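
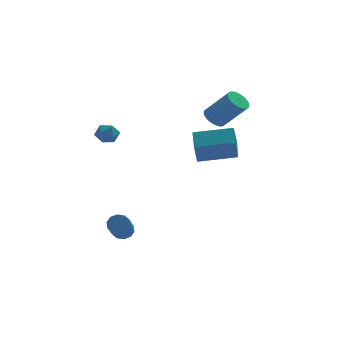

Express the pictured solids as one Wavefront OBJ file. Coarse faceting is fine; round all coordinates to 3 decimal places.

v 0.161 -1.383 1.808
v 0.107 -0.519 2.436
v 0.389 -0.204 0.208
v 0.335 0.659 0.837
v 2.245 -1.439 2.063
v 2.191 -0.576 2.692
v 2.473 -0.261 0.464
v 2.419 0.603 1.092
v -3.476 -0.613 -4.341
v -2.895 -0.786 -4.414
v -3.224 -2.44 -3.112
v -3.804 -2.267 -3.039
v -2.911 -0.551 -4.119
v -3.239 -2.205 -2.818
v -3.142 -0.34 -3.909
v -3.47 -1.994 -2.608
v -3.501 -0.233 -3.864
v -3.829 -1.887 -2.563
v -3.85 -0.271 -4.001
v -4.178 -1.926 -2.7
v -4.056 -0.44 -4.268
v -4.385 -2.094 -2.966
v -4.041 -0.675 -4.562
v -4.369 -2.329 -3.261
v -3.81 -0.886 -4.772
v -4.138 -2.54 -3.471
v -3.451 -0.993 -4.817
v -3.779 -2.647 -3.516
v -3.102 -0.954 -4.68
v -3.43 -2.609 -3.379
v 1.699 3.222 1.849
v 2.107 2.849 1.372
v 3.288 2.244 2.854
v 2.881 2.618 3.331
v 2.238 3.102 1.371
v 3.419 2.497 2.853
v 2.287 3.373 1.442
v 3.468 2.768 2.925
v 2.246 3.622 1.576
v 3.428 3.017 3.058
v 2.123 3.809 1.751
v 3.304 3.204 3.234
v 1.934 3.907 1.941
v 3.116 3.302 3.423
v 1.711 3.901 2.117
v 2.892 3.296 3.599
v 1.485 3.792 2.252
v 2.666 3.187 3.735
v 1.292 3.596 2.326
v 2.473 2.991 3.808
v 1.161 3.343 2.327
v 2.342 2.738 3.809
v 1.112 3.072 2.255
v 2.293 2.467 3.738
v 1.152 2.823 2.122
v 2.334 2.218 3.604
v 1.276 2.636 1.946
v 2.457 2.031 3.429
v 1.464 2.538 1.757
v 2.646 1.933 3.239
v 1.688 2.544 1.581
v 2.869 1.939 3.063
v 1.914 2.653 1.445
v 3.095 2.048 2.928
v -4.677 2.659 1.121
v -4.298 3.261 1.191
v -3.702 2.039 1.169
v -3.323 2.641 1.239
v -3.749 2.423 1.77
v -4.352 2.806 1.741
v -3.648 2.494 0.619
v -4.251 2.877 0.59
v -3.662 3.159 0.881
v -3.724 3.115 1.592
v -4.276 2.185 0.768
v -4.338 2.141 1.479
f 2 4 1
f 5 2 1
f 1 4 3
f 3 5 1
f 2 8 4
f 6 2 5
f 6 8 2
f 4 8 3
f 7 5 3
f 3 8 7
f 7 6 5
f 8 6 7
f 10 9 13
f 10 13 11
f 11 13 14
f 11 14 12
f 13 9 15
f 13 15 14
f 14 15 16
f 14 16 12
f 15 9 17
f 15 17 16
f 16 17 18
f 16 18 12
f 17 9 19
f 17 19 18
f 18 19 20
f 18 20 12
f 19 9 21
f 19 21 20
f 20 21 22
f 20 22 12
f 21 9 23
f 21 23 22
f 22 23 24
f 22 24 12
f 23 9 25
f 23 25 24
f 24 25 26
f 24 26 12
f 25 9 27
f 25 27 26
f 26 27 28
f 26 28 12
f 27 9 29
f 27 29 28
f 28 29 30
f 28 30 12
f 29 9 10
f 29 10 30
f 30 10 11
f 30 11 12
f 32 31 35
f 32 35 33
f 33 35 36
f 33 36 34
f 35 31 37
f 35 37 36
f 36 37 38
f 36 38 34
f 37 31 39
f 37 39 38
f 38 39 40
f 38 40 34
f 39 31 41
f 39 41 40
f 40 41 42
f 40 42 34
f 41 31 43
f 41 43 42
f 42 43 44
f 42 44 34
f 43 31 45
f 43 45 44
f 44 45 46
f 44 46 34
f 45 31 47
f 45 47 46
f 46 47 48
f 46 48 34
f 47 31 49
f 47 49 48
f 48 49 50
f 48 50 34
f 49 31 51
f 49 51 50
f 50 51 52
f 50 52 34
f 51 31 53
f 51 53 52
f 52 53 54
f 52 54 34
f 53 31 55
f 53 55 54
f 54 55 56
f 54 56 34
f 55 31 57
f 55 57 56
f 56 57 58
f 56 58 34
f 57 31 59
f 57 59 58
f 58 59 60
f 58 60 34
f 59 31 61
f 59 61 60
f 60 61 62
f 60 62 34
f 61 31 63
f 61 63 62
f 62 63 64
f 62 64 34
f 63 31 32
f 63 32 64
f 64 32 33
f 64 33 34
f 65 76 70
f 65 70 66
f 65 66 72
f 65 72 75
f 65 75 76
f 66 70 74
f 70 76 69
f 76 75 67
f 75 72 71
f 72 66 73
f 68 74 69
f 68 69 67
f 68 67 71
f 68 71 73
f 68 73 74
f 69 74 70
f 67 69 76
f 71 67 75
f 73 71 72
f 74 73 66



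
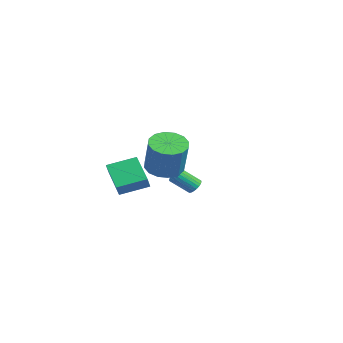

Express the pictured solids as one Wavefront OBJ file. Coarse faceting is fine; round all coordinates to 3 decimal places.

v 2.379 -2.623 1.684
v 3.076 -3.25 1.336
v 3.898 -3.364 3.189
v 3.201 -2.737 3.536
v 3.279 -2.778 1.275
v 4.1 -2.892 3.128
v 3.241 -2.264 1.324
v 4.062 -2.378 3.177
v 2.971 -1.846 1.469
v 3.793 -1.96 3.322
v 2.544 -1.637 1.671
v 3.365 -1.751 3.524
v 2.072 -1.691 1.877
v 2.893 -1.805 3.73
v 1.682 -1.996 2.031
v 2.504 -2.11 3.884
v 1.48 -2.468 2.092
v 2.301 -2.582 3.945
v 1.518 -2.982 2.043
v 2.339 -3.096 3.896
v 1.787 -3.4 1.898
v 2.609 -3.514 3.751
v 2.215 -3.609 1.696
v 3.036 -3.723 3.549
v 2.687 -3.555 1.49
v 3.508 -3.669 3.343
v -1.326 -3.554 -1.563
v -3.052 -3.447 -0.661
v -0.988 -1.996 -1.101
v -2.713 -1.89 -0.198
v -0.987 -3.83 -0.882
v -2.712 -3.724 0.021
v -0.648 -2.273 -0.419
v -2.374 -2.166 0.483
v -3.507 1.576 -2.683
v -3.174 1.255 -2.92
v -3.479 0.283 -2.034
v -3.813 0.604 -1.797
v -3.053 1.343 -2.782
v -3.359 0.371 -1.896
v -3.002 1.466 -2.629
v -3.307 0.494 -1.743
v -3.027 1.606 -2.485
v -3.333 0.634 -1.599
v -3.126 1.741 -2.37
v -3.432 0.769 -1.484
v -3.283 1.851 -2.303
v -3.588 0.88 -1.417
v -3.474 1.92 -2.294
v -3.779 0.948 -1.408
v -3.67 1.936 -2.344
v -3.975 0.964 -1.459
v -3.841 1.897 -2.446
v -4.146 0.925 -1.56
v -3.961 1.809 -2.584
v -4.267 0.837 -1.698
v -4.013 1.686 -2.737
v -4.318 0.714 -1.851
v -3.987 1.546 -2.881
v -4.293 0.574 -1.995
v -3.888 1.411 -2.996
v -4.194 0.439 -2.11
v -3.732 1.3 -3.063
v -4.037 0.329 -2.177
v -3.541 1.232 -3.072
v -3.846 0.26 -2.186
v -3.345 1.216 -3.021
v -3.65 0.244 -2.136
f 2 1 5
f 2 5 3
f 3 5 6
f 3 6 4
f 5 1 7
f 5 7 6
f 6 7 8
f 6 8 4
f 7 1 9
f 7 9 8
f 8 9 10
f 8 10 4
f 9 1 11
f 9 11 10
f 10 11 12
f 10 12 4
f 11 1 13
f 11 13 12
f 12 13 14
f 12 14 4
f 13 1 15
f 13 15 14
f 14 15 16
f 14 16 4
f 15 1 17
f 15 17 16
f 16 17 18
f 16 18 4
f 17 1 19
f 17 19 18
f 18 19 20
f 18 20 4
f 19 1 21
f 19 21 20
f 20 21 22
f 20 22 4
f 21 1 23
f 21 23 22
f 22 23 24
f 22 24 4
f 23 1 25
f 23 25 24
f 24 25 26
f 24 26 4
f 25 1 2
f 25 2 26
f 26 2 3
f 26 3 4
f 28 30 27
f 31 28 27
f 27 30 29
f 29 31 27
f 28 34 30
f 32 28 31
f 32 34 28
f 30 34 29
f 33 31 29
f 29 34 33
f 33 32 31
f 34 32 33
f 36 35 39
f 36 39 37
f 37 39 40
f 37 40 38
f 39 35 41
f 39 41 40
f 40 41 42
f 40 42 38
f 41 35 43
f 41 43 42
f 42 43 44
f 42 44 38
f 43 35 45
f 43 45 44
f 44 45 46
f 44 46 38
f 45 35 47
f 45 47 46
f 46 47 48
f 46 48 38
f 47 35 49
f 47 49 48
f 48 49 50
f 48 50 38
f 49 35 51
f 49 51 50
f 50 51 52
f 50 52 38
f 51 35 53
f 51 53 52
f 52 53 54
f 52 54 38
f 53 35 55
f 53 55 54
f 54 55 56
f 54 56 38
f 55 35 57
f 55 57 56
f 56 57 58
f 56 58 38
f 57 35 59
f 57 59 58
f 58 59 60
f 58 60 38
f 59 35 61
f 59 61 60
f 60 61 62
f 60 62 38
f 61 35 63
f 61 63 62
f 62 63 64
f 62 64 38
f 63 35 65
f 63 65 64
f 64 65 66
f 64 66 38
f 65 35 67
f 65 67 66
f 66 67 68
f 66 68 38
f 67 35 36
f 67 36 68
f 68 36 37
f 68 37 38



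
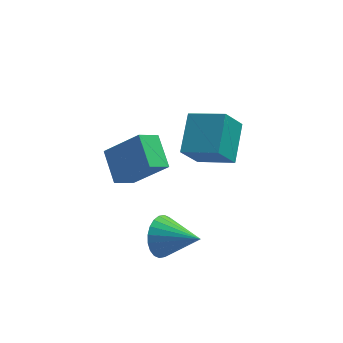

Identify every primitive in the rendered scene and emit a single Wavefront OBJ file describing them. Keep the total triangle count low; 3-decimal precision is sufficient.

v 0.84 -0.153 -1.991
v 1.38 0.264 -2.607
v 2.2 -0.967 -1.349
v 1.392 0.498 -2.335
v 1.319 0.632 -2.01
v 1.174 0.647 -1.683
v 0.978 0.541 -1.402
v 0.76 0.328 -1.21
v 0.555 0.043 -1.138
v 0.393 -0.273 -1.195
v 0.3 -0.57 -1.374
v 0.288 -0.803 -1.646
v 0.361 -0.938 -1.971
v 0.506 -0.953 -2.299
v 0.702 -0.846 -2.579
v 0.92 -0.634 -2.771
v 1.125 -0.348 -2.843
v 1.287 -0.033 -2.786
v -0.856 -0.093 1.424
v -1.169 1.14 2.099
v -0.134 0.4 0.859
v -0.448 1.633 1.534
v 0.408 -0.473 2.706
v 0.094 0.76 3.381
v 1.129 0.02 2.141
v 0.816 1.253 2.816
v 1.71 2.546 0.405
v 2.117 4.069 1.274
v 2.402 3.022 -0.752
v 2.809 4.545 0.117
v 3.071 1.875 0.943
v 3.478 3.398 1.812
v 3.763 2.351 -0.214
v 4.17 3.874 0.655
f 2 1 4
f 2 4 3
f 4 1 5
f 4 5 3
f 5 1 6
f 5 6 3
f 6 1 7
f 6 7 3
f 7 1 8
f 7 8 3
f 8 1 9
f 8 9 3
f 9 1 10
f 9 10 3
f 10 1 11
f 10 11 3
f 11 1 12
f 11 12 3
f 12 1 13
f 12 13 3
f 13 1 14
f 13 14 3
f 14 1 15
f 14 15 3
f 15 1 16
f 15 16 3
f 16 1 17
f 16 17 3
f 17 1 18
f 17 18 3
f 18 1 2
f 18 2 3
f 20 22 19
f 23 20 19
f 19 22 21
f 21 23 19
f 20 26 22
f 24 20 23
f 24 26 20
f 22 26 21
f 25 23 21
f 21 26 25
f 25 24 23
f 26 24 25
f 28 30 27
f 31 28 27
f 27 30 29
f 29 31 27
f 28 34 30
f 32 28 31
f 32 34 28
f 30 34 29
f 33 31 29
f 29 34 33
f 33 32 31
f 34 32 33



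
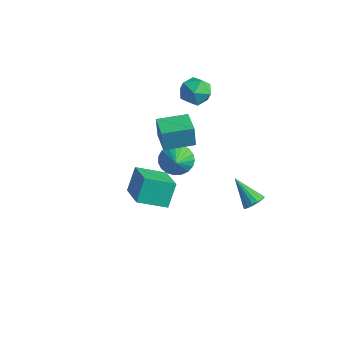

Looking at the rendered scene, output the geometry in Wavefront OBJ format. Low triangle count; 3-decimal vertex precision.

v 0.395 -3.703 -0.778
v 0.167 -2.922 0.434
v 1.363 -2.493 -1.375
v 1.134 -1.712 -0.163
v 2.046 -4.588 0.103
v 1.817 -3.807 1.315
v 3.013 -3.378 -0.494
v 2.785 -2.597 0.718
v -2.143 3.666 1.006
v -1.179 3.51 0.856
v -2.121 2.63 2.224
v -1.157 2.474 2.074
v -1.469 3.346 2.42
v -1.482 3.986 1.667
v -1.818 2.154 1.413
v -1.831 2.794 0.66
v -0.977 2.576 1.108
v -0.762 3.313 1.73
v -2.538 2.827 1.35
v -2.323 3.564 1.972
v -0.661 -0.588 0.913
v -0.789 -0.58 2.156
v 0.21 0.834 0.993
v 0.082 0.843 2.236
v 0.558 -1.343 1.044
v 0.43 -1.334 2.287
v 1.429 0.08 1.124
v 1.301 0.088 2.367
v -2.072 2.094 -4.034
v -1.325 2.265 -4.645
v -1.368 1.406 -3.366
v -1.285 2.568 -4.375
v -1.381 2.789 -4.046
v -1.596 2.89 -3.715
v -1.894 2.853 -3.44
v -2.222 2.685 -3.267
v -2.525 2.415 -3.226
v -2.749 2.089 -3.326
v -2.856 1.765 -3.547
v -2.828 1.497 -3.853
v -2.669 1.333 -4.191
v -2.406 1.3 -4.501
v -2.086 1.405 -4.73
v -1.764 1.629 -4.839
v -1.494 1.933 -4.809
v 3.208 2.618 -4.315
v 3.622 2.776 -3.839
v 1.852 2.522 -3.105
v 3.514 3.051 -3.938
v 3.336 3.226 -4.123
v 3.129 3.262 -4.352
v 2.94 3.151 -4.573
v 2.812 2.918 -4.735
v 2.776 2.616 -4.8
v 2.838 2.314 -4.754
v 2.985 2.083 -4.608
v 3.183 1.974 -4.394
v 3.387 2.013 -4.162
v 3.55 2.19 -3.966
v 3.635 2.466 -3.849
f 2 4 1
f 5 2 1
f 1 4 3
f 3 5 1
f 2 8 4
f 6 2 5
f 6 8 2
f 4 8 3
f 7 5 3
f 3 8 7
f 7 6 5
f 8 6 7
f 9 20 14
f 9 14 10
f 9 10 16
f 9 16 19
f 9 19 20
f 10 14 18
f 14 20 13
f 20 19 11
f 19 16 15
f 16 10 17
f 12 18 13
f 12 13 11
f 12 11 15
f 12 15 17
f 12 17 18
f 13 18 14
f 11 13 20
f 15 11 19
f 17 15 16
f 18 17 10
f 22 24 21
f 25 22 21
f 21 24 23
f 23 25 21
f 22 28 24
f 26 22 25
f 26 28 22
f 24 28 23
f 27 25 23
f 23 28 27
f 27 26 25
f 28 26 27
f 30 29 32
f 30 32 31
f 32 29 33
f 32 33 31
f 33 29 34
f 33 34 31
f 34 29 35
f 34 35 31
f 35 29 36
f 35 36 31
f 36 29 37
f 36 37 31
f 37 29 38
f 37 38 31
f 38 29 39
f 38 39 31
f 39 29 40
f 39 40 31
f 40 29 41
f 40 41 31
f 41 29 42
f 41 42 31
f 42 29 43
f 42 43 31
f 43 29 44
f 43 44 31
f 44 29 45
f 44 45 31
f 45 29 30
f 45 30 31
f 47 46 49
f 47 49 48
f 49 46 50
f 49 50 48
f 50 46 51
f 50 51 48
f 51 46 52
f 51 52 48
f 52 46 53
f 52 53 48
f 53 46 54
f 53 54 48
f 54 46 55
f 54 55 48
f 55 46 56
f 55 56 48
f 56 46 57
f 56 57 48
f 57 46 58
f 57 58 48
f 58 46 59
f 58 59 48
f 59 46 60
f 59 60 48
f 60 46 47
f 60 47 48



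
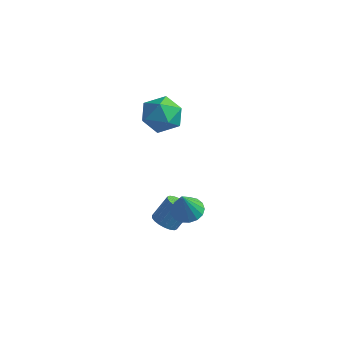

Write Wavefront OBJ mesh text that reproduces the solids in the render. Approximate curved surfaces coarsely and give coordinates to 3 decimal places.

v -0.39 0.126 -2.694
v 0.314 0.586 -2.57
v -0.19 -0.606 -1.106
v 0.016 0.822 -2.424
v -0.374 0.899 -2.34
v -0.768 0.798 -2.336
v -1.076 0.544 -2.415
v -1.226 0.194 -2.558
v -1.185 -0.172 -2.731
v -0.962 -0.469 -2.897
v -0.607 -0.63 -3.015
v -0.203 -0.618 -3.061
v 0.158 -0.435 -3.022
v 0.394 -0.123 -2.908
v 0.45 0.245 -2.745
v -1.78 0.079 -4.309
v -1.071 -0.035 -4.488
v -0.651 0.686 -3.291
v -1.36 0.801 -3.111
v -1.139 0.251 -4.637
v -0.719 0.972 -3.439
v -1.334 0.503 -4.72
v -0.914 1.224 -3.523
v -1.617 0.671 -4.722
v -1.197 1.393 -3.525
v -1.933 0.722 -4.643
v -1.513 1.443 -3.445
v -2.218 0.645 -4.497
v -1.798 1.367 -3.299
v -2.416 0.457 -4.313
v -1.996 1.179 -3.116
v -2.489 0.194 -4.129
v -2.069 0.915 -2.932
v -2.421 -0.092 -3.981
v -2.001 0.629 -2.783
v -2.226 -0.344 -3.897
v -1.806 0.377 -2.7
v -1.943 -0.513 -3.895
v -1.523 0.209 -2.698
v -1.627 -0.563 -3.975
v -1.207 0.158 -2.777
v -1.342 -0.487 -4.121
v -0.922 0.235 -2.923
v -1.144 -0.299 -4.304
v -0.724 0.423 -3.107
v -2.79 2.569 2.299
v -2.061 1.732 1.877
v -3.899 1.208 3.083
v -3.17 0.371 2.661
v -2.805 1.093 3.531
v -2.12 1.934 3.047
v -3.84 1.006 1.913
v -3.155 1.847 1.429
v -2.71 0.766 1.639
v -2.07 0.82 2.639
v -3.89 2.12 2.321
v -3.25 2.174 3.321
f 2 1 4
f 2 4 3
f 4 1 5
f 4 5 3
f 5 1 6
f 5 6 3
f 6 1 7
f 6 7 3
f 7 1 8
f 7 8 3
f 8 1 9
f 8 9 3
f 9 1 10
f 9 10 3
f 10 1 11
f 10 11 3
f 11 1 12
f 11 12 3
f 12 1 13
f 12 13 3
f 13 1 14
f 13 14 3
f 14 1 15
f 14 15 3
f 15 1 2
f 15 2 3
f 17 16 20
f 17 20 18
f 18 20 21
f 18 21 19
f 20 16 22
f 20 22 21
f 21 22 23
f 21 23 19
f 22 16 24
f 22 24 23
f 23 24 25
f 23 25 19
f 24 16 26
f 24 26 25
f 25 26 27
f 25 27 19
f 26 16 28
f 26 28 27
f 27 28 29
f 27 29 19
f 28 16 30
f 28 30 29
f 29 30 31
f 29 31 19
f 30 16 32
f 30 32 31
f 31 32 33
f 31 33 19
f 32 16 34
f 32 34 33
f 33 34 35
f 33 35 19
f 34 16 36
f 34 36 35
f 35 36 37
f 35 37 19
f 36 16 38
f 36 38 37
f 37 38 39
f 37 39 19
f 38 16 40
f 38 40 39
f 39 40 41
f 39 41 19
f 40 16 42
f 40 42 41
f 41 42 43
f 41 43 19
f 42 16 44
f 42 44 43
f 43 44 45
f 43 45 19
f 44 16 17
f 44 17 45
f 45 17 18
f 45 18 19
f 46 57 51
f 46 51 47
f 46 47 53
f 46 53 56
f 46 56 57
f 47 51 55
f 51 57 50
f 57 56 48
f 56 53 52
f 53 47 54
f 49 55 50
f 49 50 48
f 49 48 52
f 49 52 54
f 49 54 55
f 50 55 51
f 48 50 57
f 52 48 56
f 54 52 53
f 55 54 47



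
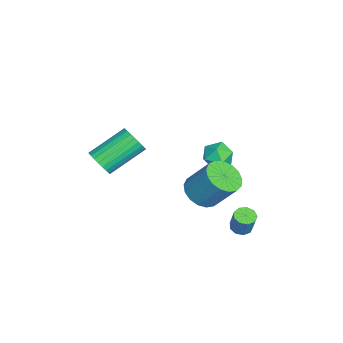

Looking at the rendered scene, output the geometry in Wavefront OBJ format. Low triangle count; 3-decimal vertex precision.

v 0.932 1.311 1.93
v 1.464 0.625 2.264
v 1.86 1.623 3.684
v 1.328 2.309 3.35
v 1.744 0.867 2.016
v 2.14 1.864 3.436
v 1.839 1.21 1.749
v 2.234 2.208 3.169
v 1.725 1.576 1.523
v 2.121 2.574 2.943
v 1.43 1.882 1.39
v 1.826 2.88 2.81
v 1.021 2.057 1.381
v 1.416 3.055 2.801
v 0.591 2.061 1.498
v 0.987 3.059 2.918
v 0.24 1.893 1.714
v 0.636 2.891 3.134
v 0.047 1.592 1.979
v 0.443 2.59 3.399
v 0.057 1.227 2.233
v 0.453 2.225 3.653
v 0.267 0.881 2.418
v 0.663 1.879 3.838
v 0.63 0.633 2.491
v 1.026 1.631 3.91
v 1.062 0.541 2.435
v 1.458 1.539 3.855
v 0.557 3.044 -0.626
v 1.023 2.823 -0.748
v 1.39 3.016 0.303
v 0.923 3.236 0.426
v 1.032 3.179 -0.816
v 1.399 3.371 0.235
v 0.819 3.472 -0.796
v 1.186 3.664 0.256
v 0.483 3.564 -0.695
v 0.85 3.756 0.356
v 0.182 3.413 -0.562
v 0.549 3.605 0.489
v 0.055 3.089 -0.459
v 0.422 3.281 0.592
v 0.164 2.744 -0.434
v 0.531 2.936 0.618
v 0.456 2.539 -0.498
v 0.823 2.732 0.553
v 0.795 2.571 -0.622
v 1.162 2.763 0.429
v -4.15 1.5 1.031
v -3.87 1.894 1.706
v -2.93 1.586 0.474
v -2.65 1.98 1.149
v -2.856 1.177 1.193
v -3.61 1.124 1.537
v -3.19 2.356 0.643
v -3.944 2.303 0.987
v -3.276 2.423 1.466
v -3.07 1.694 1.806
v -3.73 1.786 0.374
v -3.524 1.057 0.714
v 0.566 -3.191 3.237
v 1.137 -3.152 3.69
v 0.204 -1.669 4.736
v -0.366 -1.709 4.283
v 1.212 -2.964 3.49
v 0.279 -1.481 4.536
v 1.189 -2.81 3.252
v 0.256 -1.327 4.297
v 1.071 -2.714 3.011
v 0.138 -1.232 4.056
v 0.876 -2.691 2.804
v -0.057 -1.209 3.85
v 0.634 -2.745 2.664
v -0.299 -1.262 3.709
v 0.381 -2.866 2.611
v -0.551 -1.383 3.656
v 0.157 -3.036 2.653
v -0.775 -1.554 3.698
v -0.004 -3.231 2.784
v -0.937 -1.748 3.83
v -0.079 -3.419 2.984
v -1.012 -1.936 4.03
v -0.056 -3.573 3.223
v -0.989 -2.09 4.268
v 0.062 -3.668 3.464
v -0.871 -2.186 4.509
v 0.257 -3.691 3.67
v -0.676 -2.209 4.716
v 0.499 -3.638 3.811
v -0.434 -2.155 4.856
v 0.751 -3.517 3.864
v -0.181 -2.034 4.909
v 0.975 -3.346 3.822
v 0.043 -1.864 4.867
f 2 1 5
f 2 5 3
f 3 5 6
f 3 6 4
f 5 1 7
f 5 7 6
f 6 7 8
f 6 8 4
f 7 1 9
f 7 9 8
f 8 9 10
f 8 10 4
f 9 1 11
f 9 11 10
f 10 11 12
f 10 12 4
f 11 1 13
f 11 13 12
f 12 13 14
f 12 14 4
f 13 1 15
f 13 15 14
f 14 15 16
f 14 16 4
f 15 1 17
f 15 17 16
f 16 17 18
f 16 18 4
f 17 1 19
f 17 19 18
f 18 19 20
f 18 20 4
f 19 1 21
f 19 21 20
f 20 21 22
f 20 22 4
f 21 1 23
f 21 23 22
f 22 23 24
f 22 24 4
f 23 1 25
f 23 25 24
f 24 25 26
f 24 26 4
f 25 1 27
f 25 27 26
f 26 27 28
f 26 28 4
f 27 1 2
f 27 2 28
f 28 2 3
f 28 3 4
f 30 29 33
f 30 33 31
f 31 33 34
f 31 34 32
f 33 29 35
f 33 35 34
f 34 35 36
f 34 36 32
f 35 29 37
f 35 37 36
f 36 37 38
f 36 38 32
f 37 29 39
f 37 39 38
f 38 39 40
f 38 40 32
f 39 29 41
f 39 41 40
f 40 41 42
f 40 42 32
f 41 29 43
f 41 43 42
f 42 43 44
f 42 44 32
f 43 29 45
f 43 45 44
f 44 45 46
f 44 46 32
f 45 29 47
f 45 47 46
f 46 47 48
f 46 48 32
f 47 29 30
f 47 30 48
f 48 30 31
f 48 31 32
f 49 60 54
f 49 54 50
f 49 50 56
f 49 56 59
f 49 59 60
f 50 54 58
f 54 60 53
f 60 59 51
f 59 56 55
f 56 50 57
f 52 58 53
f 52 53 51
f 52 51 55
f 52 55 57
f 52 57 58
f 53 58 54
f 51 53 60
f 55 51 59
f 57 55 56
f 58 57 50
f 62 61 65
f 62 65 63
f 63 65 66
f 63 66 64
f 65 61 67
f 65 67 66
f 66 67 68
f 66 68 64
f 67 61 69
f 67 69 68
f 68 69 70
f 68 70 64
f 69 61 71
f 69 71 70
f 70 71 72
f 70 72 64
f 71 61 73
f 71 73 72
f 72 73 74
f 72 74 64
f 73 61 75
f 73 75 74
f 74 75 76
f 74 76 64
f 75 61 77
f 75 77 76
f 76 77 78
f 76 78 64
f 77 61 79
f 77 79 78
f 78 79 80
f 78 80 64
f 79 61 81
f 79 81 80
f 80 81 82
f 80 82 64
f 81 61 83
f 81 83 82
f 82 83 84
f 82 84 64
f 83 61 85
f 83 85 84
f 84 85 86
f 84 86 64
f 85 61 87
f 85 87 86
f 86 87 88
f 86 88 64
f 87 61 89
f 87 89 88
f 88 89 90
f 88 90 64
f 89 61 91
f 89 91 90
f 90 91 92
f 90 92 64
f 91 61 93
f 91 93 92
f 92 93 94
f 92 94 64
f 93 61 62
f 93 62 94
f 94 62 63
f 94 63 64



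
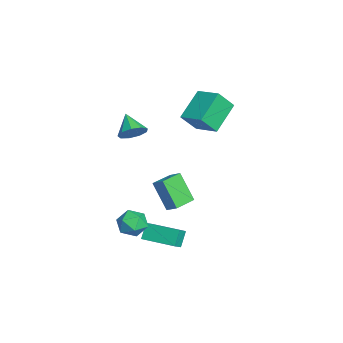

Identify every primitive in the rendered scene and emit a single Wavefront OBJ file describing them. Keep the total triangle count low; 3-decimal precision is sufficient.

v 0.575 -1.06 2.65
v 1.08 -1.667 3.015
v -0.535 -1.44 3.55
v 1.139 -1.152 3.306
v 0.935 -0.593 3.29
v 0.562 -0.253 2.975
v 0.196 -0.29 2.507
v 0.007 -0.687 2.106
v 0.084 -1.259 1.96
v 0.391 -1.737 2.136
v 0.785 -1.898 2.553
v 3.873 -0.779 -1.966
v 4.432 -1.048 -2.708
v 2.608 -1.292 -2.732
v 3.167 -1.561 -3.474
v 3.22 -2.035 -2.632
v 4.001 -1.718 -2.159
v 3.039 -0.622 -3.281
v 3.82 -0.305 -2.808
v 3.916 -0.951 -3.521
v 4.028 -1.824 -3.12
v 3.012 -0.516 -2.32
v 3.124 -1.389 -1.919
v 2.668 -0.07 -3.393
v 3.232 -0.412 -2.922
v 3.698 1.724 -3.323
v 4.262 1.382 -2.853
v 3.238 -0.362 -4.287
v 3.802 -0.704 -3.817
v 4.268 1.432 -4.218
v 4.832 1.09 -3.747
v -1.538 1.831 -4.36
v -2.312 1.062 -2.602
v -1.048 2.385 -3.902
v -1.822 1.616 -2.144
v -0.418 0.804 -4.316
v -1.192 0.035 -2.558
v 0.072 1.358 -3.858
v -0.702 0.589 -2.1
v -2.488 3.512 3.245
v -2.08 2.613 4.427
v -1.321 4.598 3.668
v -0.912 3.7 4.85
v -1.068 2.48 1.97
v -0.659 1.582 3.152
v 0.1 3.567 2.393
v 0.508 2.668 3.575
f 2 1 4
f 2 4 3
f 4 1 5
f 4 5 3
f 5 1 6
f 5 6 3
f 6 1 7
f 6 7 3
f 7 1 8
f 7 8 3
f 8 1 9
f 8 9 3
f 9 1 10
f 9 10 3
f 10 1 11
f 10 11 3
f 11 1 2
f 11 2 3
f 12 23 17
f 12 17 13
f 12 13 19
f 12 19 22
f 12 22 23
f 13 17 21
f 17 23 16
f 23 22 14
f 22 19 18
f 19 13 20
f 15 21 16
f 15 16 14
f 15 14 18
f 15 18 20
f 15 20 21
f 16 21 17
f 14 16 23
f 18 14 22
f 20 18 19
f 21 20 13
f 25 27 24
f 28 25 24
f 24 27 26
f 26 28 24
f 25 31 27
f 29 25 28
f 29 31 25
f 27 31 26
f 30 28 26
f 26 31 30
f 30 29 28
f 31 29 30
f 33 35 32
f 36 33 32
f 32 35 34
f 34 36 32
f 33 39 35
f 37 33 36
f 37 39 33
f 35 39 34
f 38 36 34
f 34 39 38
f 38 37 36
f 39 37 38
f 41 43 40
f 44 41 40
f 40 43 42
f 42 44 40
f 41 47 43
f 45 41 44
f 45 47 41
f 43 47 42
f 46 44 42
f 42 47 46
f 46 45 44
f 47 45 46



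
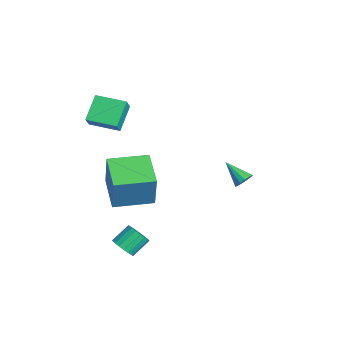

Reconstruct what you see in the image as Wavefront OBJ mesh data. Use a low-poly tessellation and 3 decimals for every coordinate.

v -2.805 -4.104 -3.418
v -2.301 -4.118 -1.483
v -2.745 -2.065 -3.42
v -2.24 -2.078 -1.485
v -0.9 -4.162 -3.915
v -0.395 -4.175 -1.98
v -0.839 -2.122 -3.917
v -0.335 -2.136 -1.982
v 2.287 -4.313 -4.336
v 2.847 -4.02 -4.434
v 2.534 -3.194 -3.762
v 1.973 -3.487 -3.664
v 2.683 -3.914 -4.641
v 2.37 -3.088 -3.969
v 2.441 -3.887 -4.788
v 2.127 -3.061 -4.116
v 2.167 -3.944 -4.845
v 1.854 -3.118 -4.173
v 1.918 -4.074 -4.801
v 1.605 -3.248 -4.129
v 1.741 -4.251 -4.666
v 1.428 -3.426 -3.993
v 1.673 -4.441 -4.465
v 1.36 -3.615 -3.792
v 1.726 -4.606 -4.238
v 1.413 -3.78 -3.566
v 1.89 -4.712 -4.031
v 1.577 -3.886 -3.359
v 2.133 -4.739 -3.884
v 1.819 -3.913 -3.212
v 2.406 -4.682 -3.827
v 2.093 -3.856 -3.155
v 2.655 -4.552 -3.871
v 2.342 -3.726 -3.199
v 2.832 -4.374 -4.007
v 2.519 -3.549 -3.334
v 2.9 -4.185 -4.208
v 2.587 -3.359 -3.535
v -2.752 -4.837 0.781
v -2.171 -5.097 1.538
v -3.709 -4.175 1.742
v -3.128 -4.435 2.5
v -1.972 -3.505 0.64
v -1.391 -3.765 1.398
v -2.929 -2.843 1.602
v -2.348 -3.103 2.359
v -0.853 2.221 -3.075
v -0.564 1.768 -3.125
v -1.787 1.539 -2.285
v -0.459 1.91 -2.877
v -0.479 2.151 -2.692
v -0.617 2.414 -2.629
v -0.831 2.616 -2.707
v -1.052 2.693 -2.902
v -1.21 2.62 -3.151
v -1.254 2.42 -3.377
v -1.172 2.158 -3.506
v -0.988 1.915 -3.499
v -0.761 1.77 -3.356
f 2 4 1
f 5 2 1
f 1 4 3
f 3 5 1
f 2 8 4
f 6 2 5
f 6 8 2
f 4 8 3
f 7 5 3
f 3 8 7
f 7 6 5
f 8 6 7
f 10 9 13
f 10 13 11
f 11 13 14
f 11 14 12
f 13 9 15
f 13 15 14
f 14 15 16
f 14 16 12
f 15 9 17
f 15 17 16
f 16 17 18
f 16 18 12
f 17 9 19
f 17 19 18
f 18 19 20
f 18 20 12
f 19 9 21
f 19 21 20
f 20 21 22
f 20 22 12
f 21 9 23
f 21 23 22
f 22 23 24
f 22 24 12
f 23 9 25
f 23 25 24
f 24 25 26
f 24 26 12
f 25 9 27
f 25 27 26
f 26 27 28
f 26 28 12
f 27 9 29
f 27 29 28
f 28 29 30
f 28 30 12
f 29 9 31
f 29 31 30
f 30 31 32
f 30 32 12
f 31 9 33
f 31 33 32
f 32 33 34
f 32 34 12
f 33 9 35
f 33 35 34
f 34 35 36
f 34 36 12
f 35 9 37
f 35 37 36
f 36 37 38
f 36 38 12
f 37 9 10
f 37 10 38
f 38 10 11
f 38 11 12
f 40 42 39
f 43 40 39
f 39 42 41
f 41 43 39
f 40 46 42
f 44 40 43
f 44 46 40
f 42 46 41
f 45 43 41
f 41 46 45
f 45 44 43
f 46 44 45
f 48 47 50
f 48 50 49
f 50 47 51
f 50 51 49
f 51 47 52
f 51 52 49
f 52 47 53
f 52 53 49
f 53 47 54
f 53 54 49
f 54 47 55
f 54 55 49
f 55 47 56
f 55 56 49
f 56 47 57
f 56 57 49
f 57 47 58
f 57 58 49
f 58 47 59
f 58 59 49
f 59 47 48
f 59 48 49



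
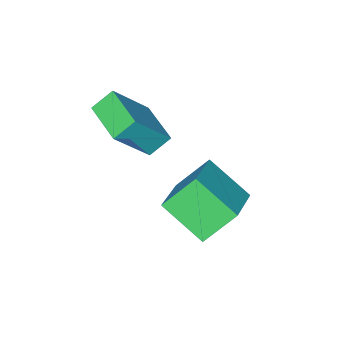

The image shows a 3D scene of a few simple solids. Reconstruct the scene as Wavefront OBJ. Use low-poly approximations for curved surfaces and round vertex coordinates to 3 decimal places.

v 1.338 -4.549 -1.01
v 2.661 -4.853 0.67
v 1.834 -2.873 -1.097
v 3.157 -3.177 0.583
v 2.083 -4.803 -1.643
v 3.406 -5.107 0.037
v 2.579 -3.127 -1.73
v 3.902 -3.431 -0.05
v 1.713 -2.766 -3.892
v 0.668 -2.205 -2.688
v 1.331 -1.154 -4.975
v 0.287 -0.592 -3.771
v 3.313 -1.768 -2.969
v 2.269 -1.206 -1.765
v 2.932 -0.155 -4.052
v 1.887 0.406 -2.848
f 2 4 1
f 5 2 1
f 1 4 3
f 3 5 1
f 2 8 4
f 6 2 5
f 6 8 2
f 4 8 3
f 7 5 3
f 3 8 7
f 7 6 5
f 8 6 7
f 10 12 9
f 13 10 9
f 9 12 11
f 11 13 9
f 10 16 12
f 14 10 13
f 14 16 10
f 12 16 11
f 15 13 11
f 11 16 15
f 15 14 13
f 16 14 15



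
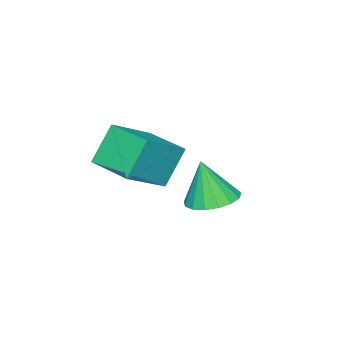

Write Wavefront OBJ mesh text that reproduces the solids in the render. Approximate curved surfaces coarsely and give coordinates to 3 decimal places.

v -5.158 -1.301 -0.485
v -3.311 -1.662 0.635
v -4.745 0.768 -0.499
v -2.898 0.407 0.621
v -4.182 -1.507 -2.161
v -2.335 -1.868 -1.041
v -3.769 0.562 -2.175
v -1.922 0.201 -1.055
v -3.012 3.352 -1.476
v -2.011 3.758 -1.457
v -2.868 2.908 0.396
v -2.311 4.162 -1.338
v -2.771 4.381 -1.251
v -3.286 4.364 -1.215
v -3.739 4.115 -1.239
v -4.025 3.692 -1.318
v -4.079 3.191 -1.433
v -3.888 2.727 -1.558
v -3.497 2.406 -1.664
v -2.995 2.302 -1.727
v -2.496 2.439 -1.733
v -2.116 2.785 -1.68
v -1.941 3.261 -1.58
f 2 4 1
f 5 2 1
f 1 4 3
f 3 5 1
f 2 8 4
f 6 2 5
f 6 8 2
f 4 8 3
f 7 5 3
f 3 8 7
f 7 6 5
f 8 6 7
f 10 9 12
f 10 12 11
f 12 9 13
f 12 13 11
f 13 9 14
f 13 14 11
f 14 9 15
f 14 15 11
f 15 9 16
f 15 16 11
f 16 9 17
f 16 17 11
f 17 9 18
f 17 18 11
f 18 9 19
f 18 19 11
f 19 9 20
f 19 20 11
f 20 9 21
f 20 21 11
f 21 9 22
f 21 22 11
f 22 9 23
f 22 23 11
f 23 9 10
f 23 10 11



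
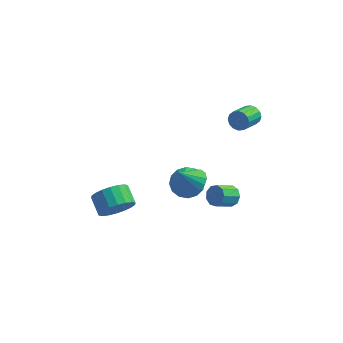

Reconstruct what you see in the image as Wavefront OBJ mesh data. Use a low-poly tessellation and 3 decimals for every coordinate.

v 0.462 3.967 -3.867
v 1.209 4.484 -3.382
v 0.418 2.873 -2.633
v 0.754 4.701 -3.206
v 0.222 4.721 -3.208
v -0.247 4.539 -3.386
v -0.525 4.203 -3.693
v -0.539 3.805 -4.047
v -0.284 3.45 -4.353
v 0.17 3.233 -4.528
v 0.703 3.213 -4.527
v 1.171 3.395 -4.348
v 1.45 3.731 -4.041
v 1.463 4.129 -3.687
v 4.052 3.644 3.469
v 4.415 3.336 3.041
v 3.991 2.109 3.563
v 3.628 2.416 3.991
v 4.611 3.38 3.304
v 4.187 2.153 3.826
v 4.658 3.495 3.611
v 4.234 2.267 4.133
v 4.542 3.649 3.88
v 4.118 2.422 4.402
v 4.295 3.802 4.039
v 3.871 2.575 4.561
v 3.983 3.913 4.045
v 3.559 2.685 4.568
v 3.689 3.951 3.897
v 3.265 2.724 4.419
v 3.493 3.907 3.634
v 3.069 2.68 4.156
v 3.446 3.793 3.327
v 3.022 2.565 3.849
v 3.562 3.638 3.058
v 3.138 2.411 3.58
v 3.809 3.485 2.899
v 3.385 2.258 3.421
v 4.121 3.375 2.892
v 3.697 2.147 3.415
v 1.53 1.104 -0.655
v 2.081 1.484 -0.131
v 0.81 0.616 0.455
v 1.766 1.784 -0.203
v 1.389 1.901 -0.396
v 1.049 1.805 -0.659
v 0.838 1.521 -0.92
v 0.812 1.125 -1.111
v 0.979 0.724 -1.179
v 1.293 0.424 -1.107
v 1.67 0.307 -0.914
v 2.01 0.403 -0.652
v 2.221 0.687 -0.39
v 2.247 1.083 -0.2
v -2.222 -0.978 -2.016
v -1.671 -1.156 -1.116
v -2.327 -0.301 -0.545
v -2.878 -0.122 -1.444
v -1.416 -0.816 -1.331
v -2.072 0.039 -0.76
v -1.32 -0.509 -1.682
v -1.976 0.347 -1.11
v -1.403 -0.294 -2.098
v -2.059 0.561 -1.527
v -1.648 -0.214 -2.499
v -2.304 0.641 -1.928
v -2.007 -0.286 -2.804
v -2.663 0.569 -2.232
v -2.408 -0.495 -2.952
v -3.065 0.36 -2.381
v -2.773 -0.799 -2.915
v -3.429 0.056 -2.344
v -3.028 -1.139 -2.7
v -3.684 -0.284 -2.129
v -3.124 -1.447 -2.35
v -3.78 -0.591 -1.778
v -3.041 -1.661 -1.933
v -3.697 -0.806 -1.362
v -2.796 -1.741 -1.532
v -3.452 -0.886 -0.961
v -2.437 -1.669 -1.228
v -3.093 -0.814 -0.656
v -2.035 -1.46 -1.079
v -2.692 -0.605 -0.508
v 3.833 -0.096 -0.184
v 4.299 -0.559 -0.253
v 3.612 -1.346 0.396
v 3.147 -0.884 0.464
v 4.375 -0.317 0.121
v 3.688 -1.105 0.77
v 4.198 0.028 0.352
v 3.511 -0.76 1.001
v 3.85 0.315 0.332
v 3.163 -0.473 0.981
v 3.494 0.409 0.07
v 2.807 -0.378 0.719
v 3.297 0.268 -0.31
v 2.61 -0.52 0.338
v 3.351 -0.044 -0.632
v 2.664 -0.832 0.017
v 3.631 -0.381 -0.744
v 2.944 -1.168 -0.096
v 4.005 -0.584 -0.595
v 3.318 -1.371 0.054
f 2 1 4
f 2 4 3
f 4 1 5
f 4 5 3
f 5 1 6
f 5 6 3
f 6 1 7
f 6 7 3
f 7 1 8
f 7 8 3
f 8 1 9
f 8 9 3
f 9 1 10
f 9 10 3
f 10 1 11
f 10 11 3
f 11 1 12
f 11 12 3
f 12 1 13
f 12 13 3
f 13 1 14
f 13 14 3
f 14 1 2
f 14 2 3
f 16 15 19
f 16 19 17
f 17 19 20
f 17 20 18
f 19 15 21
f 19 21 20
f 20 21 22
f 20 22 18
f 21 15 23
f 21 23 22
f 22 23 24
f 22 24 18
f 23 15 25
f 23 25 24
f 24 25 26
f 24 26 18
f 25 15 27
f 25 27 26
f 26 27 28
f 26 28 18
f 27 15 29
f 27 29 28
f 28 29 30
f 28 30 18
f 29 15 31
f 29 31 30
f 30 31 32
f 30 32 18
f 31 15 33
f 31 33 32
f 32 33 34
f 32 34 18
f 33 15 35
f 33 35 34
f 34 35 36
f 34 36 18
f 35 15 37
f 35 37 36
f 36 37 38
f 36 38 18
f 37 15 39
f 37 39 38
f 38 39 40
f 38 40 18
f 39 15 16
f 39 16 40
f 40 16 17
f 40 17 18
f 42 41 44
f 42 44 43
f 44 41 45
f 44 45 43
f 45 41 46
f 45 46 43
f 46 41 47
f 46 47 43
f 47 41 48
f 47 48 43
f 48 41 49
f 48 49 43
f 49 41 50
f 49 50 43
f 50 41 51
f 50 51 43
f 51 41 52
f 51 52 43
f 52 41 53
f 52 53 43
f 53 41 54
f 53 54 43
f 54 41 42
f 54 42 43
f 56 55 59
f 56 59 57
f 57 59 60
f 57 60 58
f 59 55 61
f 59 61 60
f 60 61 62
f 60 62 58
f 61 55 63
f 61 63 62
f 62 63 64
f 62 64 58
f 63 55 65
f 63 65 64
f 64 65 66
f 64 66 58
f 65 55 67
f 65 67 66
f 66 67 68
f 66 68 58
f 67 55 69
f 67 69 68
f 68 69 70
f 68 70 58
f 69 55 71
f 69 71 70
f 70 71 72
f 70 72 58
f 71 55 73
f 71 73 72
f 72 73 74
f 72 74 58
f 73 55 75
f 73 75 74
f 74 75 76
f 74 76 58
f 75 55 77
f 75 77 76
f 76 77 78
f 76 78 58
f 77 55 79
f 77 79 78
f 78 79 80
f 78 80 58
f 79 55 81
f 79 81 80
f 80 81 82
f 80 82 58
f 81 55 83
f 81 83 82
f 82 83 84
f 82 84 58
f 83 55 56
f 83 56 84
f 84 56 57
f 84 57 58
f 86 85 89
f 86 89 87
f 87 89 90
f 87 90 88
f 89 85 91
f 89 91 90
f 90 91 92
f 90 92 88
f 91 85 93
f 91 93 92
f 92 93 94
f 92 94 88
f 93 85 95
f 93 95 94
f 94 95 96
f 94 96 88
f 95 85 97
f 95 97 96
f 96 97 98
f 96 98 88
f 97 85 99
f 97 99 98
f 98 99 100
f 98 100 88
f 99 85 101
f 99 101 100
f 100 101 102
f 100 102 88
f 101 85 103
f 101 103 102
f 102 103 104
f 102 104 88
f 103 85 86
f 103 86 104
f 104 86 87
f 104 87 88



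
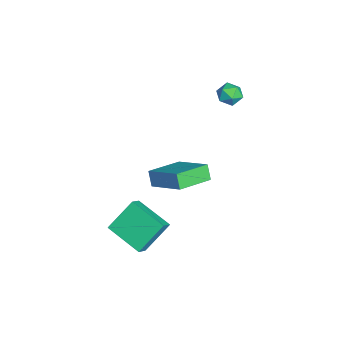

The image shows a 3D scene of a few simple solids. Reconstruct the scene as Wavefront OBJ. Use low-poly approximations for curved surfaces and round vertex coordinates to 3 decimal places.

v -4.354 2.508 3.543
v -3.865 2.35 3.962
v -4.035 1.73 2.878
v -3.546 1.572 3.297
v -4.176 1.454 3.464
v -4.373 1.934 3.874
v -3.527 2.146 2.966
v -3.724 2.626 3.376
v -3.354 2.126 3.605
v -3.755 1.699 3.913
v -4.145 2.381 2.927
v -4.546 1.954 3.235
v -3.783 -1.455 -3.051
v -4.201 -1.595 -2.313
v -4.906 -0.031 -3.418
v -5.325 -0.171 -2.679
v -2.495 -0.189 -2.081
v -2.914 -0.329 -1.342
v -3.619 1.235 -2.447
v -4.037 1.095 -1.709
v 0.09 -3.1 -2.202
v 0.683 -3.377 -1.691
v -0.495 -2.023 -0.939
v 0.098 -2.301 -0.428
v 1.242 -1.759 -2.812
v 1.835 -2.037 -2.301
v 0.657 -0.683 -1.549
v 1.25 -0.96 -1.038
f 1 12 6
f 1 6 2
f 1 2 8
f 1 8 11
f 1 11 12
f 2 6 10
f 6 12 5
f 12 11 3
f 11 8 7
f 8 2 9
f 4 10 5
f 4 5 3
f 4 3 7
f 4 7 9
f 4 9 10
f 5 10 6
f 3 5 12
f 7 3 11
f 9 7 8
f 10 9 2
f 14 16 13
f 17 14 13
f 13 16 15
f 15 17 13
f 14 20 16
f 18 14 17
f 18 20 14
f 16 20 15
f 19 17 15
f 15 20 19
f 19 18 17
f 20 18 19
f 22 24 21
f 25 22 21
f 21 24 23
f 23 25 21
f 22 28 24
f 26 22 25
f 26 28 22
f 24 28 23
f 27 25 23
f 23 28 27
f 27 26 25
f 28 26 27



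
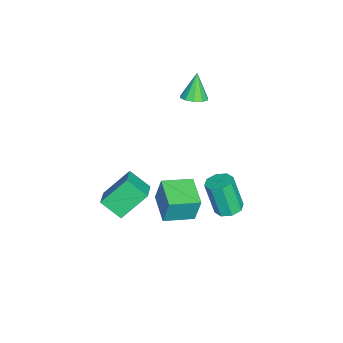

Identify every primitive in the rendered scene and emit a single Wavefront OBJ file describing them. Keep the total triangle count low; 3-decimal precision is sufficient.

v 3.452 -1.606 0.554
v 3.542 -1.284 2.026
v 2.771 -0.205 0.289
v 2.86 0.116 1.762
v 4.92 -0.936 0.318
v 5.009 -0.615 1.791
v 4.238 0.464 0.054
v 4.328 0.786 1.526
v 1.178 -3.672 -3.263
v 0.925 -4.765 -2.426
v 0.444 -2.476 -1.924
v 0.191 -3.569 -1.086
v 2.449 -3.531 -2.694
v 2.196 -4.624 -1.856
v 1.715 -2.335 -1.354
v 1.462 -3.428 -0.517
v 3.428 1.967 0.354
v 4.08 2.225 0.517
v 3.845 1.67 2.33
v 3.192 1.413 2.166
v 3.682 2.601 0.581
v 3.447 2.046 2.393
v 3.136 2.606 0.512
v 2.901 2.052 2.324
v 2.76 2.237 0.35
v 2.525 1.682 2.162
v 2.775 1.71 0.19
v 2.54 1.155 2.003
v 3.173 1.334 0.127
v 2.938 0.779 1.939
v 3.719 1.328 0.196
v 3.484 0.774 2.008
v 4.095 1.698 0.358
v 3.86 1.143 2.17
v -2.469 -0.831 2.863
v -1.832 -0.725 3.182
v -3.171 -0.809 4.257
v -2.007 -0.327 3.088
v -2.358 -0.121 2.908
v -2.752 -0.187 2.711
v -3.037 -0.498 2.572
v -3.106 -0.937 2.544
v -2.931 -1.335 2.639
v -2.58 -1.541 2.819
v -2.187 -1.476 3.016
v -1.901 -1.164 3.155
f 2 4 1
f 5 2 1
f 1 4 3
f 3 5 1
f 2 8 4
f 6 2 5
f 6 8 2
f 4 8 3
f 7 5 3
f 3 8 7
f 7 6 5
f 8 6 7
f 10 12 9
f 13 10 9
f 9 12 11
f 11 13 9
f 10 16 12
f 14 10 13
f 14 16 10
f 12 16 11
f 15 13 11
f 11 16 15
f 15 14 13
f 16 14 15
f 18 17 21
f 18 21 19
f 19 21 22
f 19 22 20
f 21 17 23
f 21 23 22
f 22 23 24
f 22 24 20
f 23 17 25
f 23 25 24
f 24 25 26
f 24 26 20
f 25 17 27
f 25 27 26
f 26 27 28
f 26 28 20
f 27 17 29
f 27 29 28
f 28 29 30
f 28 30 20
f 29 17 31
f 29 31 30
f 30 31 32
f 30 32 20
f 31 17 33
f 31 33 32
f 32 33 34
f 32 34 20
f 33 17 18
f 33 18 34
f 34 18 19
f 34 19 20
f 36 35 38
f 36 38 37
f 38 35 39
f 38 39 37
f 39 35 40
f 39 40 37
f 40 35 41
f 40 41 37
f 41 35 42
f 41 42 37
f 42 35 43
f 42 43 37
f 43 35 44
f 43 44 37
f 44 35 45
f 44 45 37
f 45 35 46
f 45 46 37
f 46 35 36
f 46 36 37



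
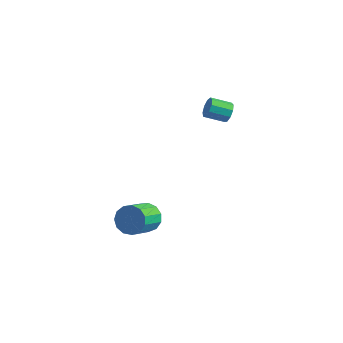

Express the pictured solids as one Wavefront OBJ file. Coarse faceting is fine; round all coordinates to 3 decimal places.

v 2.338 3.689 1.365
v 2.743 3.505 1.825
v 1.907 2.788 2.275
v 1.502 2.971 1.815
v 2.515 3.855 1.957
v 1.678 3.137 2.407
v 2.203 4.126 1.812
v 1.367 3.409 2.262
v 1.955 4.193 1.458
v 1.119 3.476 1.908
v 1.886 4.024 1.06
v 1.05 3.307 1.51
v 2.029 3.698 0.805
v 1.193 2.981 1.255
v 2.316 3.367 0.812
v 1.48 2.65 1.262
v 2.613 3.187 1.078
v 1.777 2.47 1.528
v 2.782 3.242 1.478
v 1.946 2.525 1.928
v 1.746 -2.398 -3.385
v 2.173 -2.757 -4.079
v 2.321 -4.222 -3.228
v 1.894 -3.862 -2.535
v 2.525 -2.552 -3.787
v 2.673 -4.017 -2.936
v 2.63 -2.298 -3.367
v 2.778 -3.762 -2.517
v 2.454 -2.075 -2.954
v 2.602 -3.54 -2.103
v 2.054 -1.955 -2.677
v 2.202 -3.42 -1.826
v 1.555 -1.976 -2.625
v 1.703 -3.44 -1.775
v 1.118 -2.13 -2.815
v 1.265 -3.594 -1.964
v 0.879 -2.369 -3.186
v 1.027 -3.834 -2.335
v 0.916 -2.618 -3.62
v 1.064 -4.082 -2.769
v 1.216 -2.796 -3.979
v 1.364 -4.261 -3.129
v 1.685 -2.848 -4.15
v 1.833 -4.313 -3.3
f 2 1 5
f 2 5 3
f 3 5 6
f 3 6 4
f 5 1 7
f 5 7 6
f 6 7 8
f 6 8 4
f 7 1 9
f 7 9 8
f 8 9 10
f 8 10 4
f 9 1 11
f 9 11 10
f 10 11 12
f 10 12 4
f 11 1 13
f 11 13 12
f 12 13 14
f 12 14 4
f 13 1 15
f 13 15 14
f 14 15 16
f 14 16 4
f 15 1 17
f 15 17 16
f 16 17 18
f 16 18 4
f 17 1 19
f 17 19 18
f 18 19 20
f 18 20 4
f 19 1 2
f 19 2 20
f 20 2 3
f 20 3 4
f 22 21 25
f 22 25 23
f 23 25 26
f 23 26 24
f 25 21 27
f 25 27 26
f 26 27 28
f 26 28 24
f 27 21 29
f 27 29 28
f 28 29 30
f 28 30 24
f 29 21 31
f 29 31 30
f 30 31 32
f 30 32 24
f 31 21 33
f 31 33 32
f 32 33 34
f 32 34 24
f 33 21 35
f 33 35 34
f 34 35 36
f 34 36 24
f 35 21 37
f 35 37 36
f 36 37 38
f 36 38 24
f 37 21 39
f 37 39 38
f 38 39 40
f 38 40 24
f 39 21 41
f 39 41 40
f 40 41 42
f 40 42 24
f 41 21 43
f 41 43 42
f 42 43 44
f 42 44 24
f 43 21 22
f 43 22 44
f 44 22 23
f 44 23 24



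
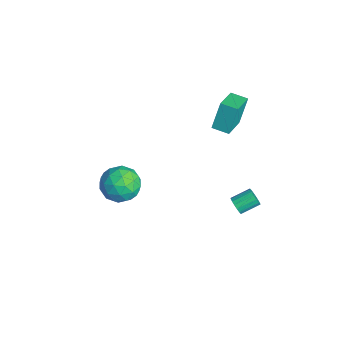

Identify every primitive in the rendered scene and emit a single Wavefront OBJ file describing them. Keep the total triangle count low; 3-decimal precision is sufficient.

v -1.641 3.279 2.528
v -1.991 3.846 4.038
v -1.026 3.98 2.408
v -1.376 4.547 3.918
v -0.364 2.273 3.202
v -0.714 2.84 4.712
v 0.251 2.974 3.082
v -0.099 3.541 4.592
v 0.684 -1.859 1.572
v 1.357 -2.734 1.725
v -0.277 -2.806 0.375
v 0.396 -3.681 0.528
v -0.292 -3.357 1.343
v 0.302 -2.772 2.083
v 0.778 -2.768 0.017
v 1.372 -2.183 0.757
v 1.415 -3.296 0.764
v 0.753 -3.661 1.584
v 0.327 -1.879 0.516
v -0.335 -2.244 1.336
v 1.105 -2.213 1.753
v -0.025 -3.327 0.347
v -0.429 -3.136 0.826
v -0.034 -3.651 0.916
v 0.485 -2.235 1.964
v 0.88 -2.75 2.054
v -0.089 -3.117 1.83
v 0.2 -2.79 0.046
v 0.595 -3.305 0.136
v 1.114 -1.889 1.184
v 1.509 -2.404 1.274
v 1.169 -2.423 0.27
v 1.534 -3.058 1.279
v 0.969 -3.615 0.575
v 1.194 -3.078 0.275
v 1.543 -2.734 0.71
v 1.145 -3.272 1.761
v 0.58 -3.829 1.057
v 0.176 -3.639 1.536
v 0.525 -3.295 1.971
v 1.179 -3.603 1.196
v 0.5 -1.711 1.043
v -0.065 -2.268 0.339
v 0.555 -2.245 0.129
v 0.904 -1.901 0.564
v 0.111 -1.925 1.525
v -0.454 -2.482 0.821
v -0.463 -2.806 1.39
v -0.114 -2.462 1.825
v -0.099 -1.937 0.904
v 0.613 3.317 -2.986
v 0.878 3.136 -2.551
v 0.852 4.182 -2.1
v 0.587 4.363 -2.534
v 1.066 3.21 -2.712
v 1.04 4.257 -2.261
v 1.151 3.308 -2.936
v 1.125 4.355 -2.484
v 1.112 3.409 -3.171
v 1.086 4.455 -2.719
v 0.959 3.488 -3.363
v 0.933 4.535 -2.912
v 0.727 3.528 -3.469
v 0.701 4.575 -3.018
v 0.468 3.52 -3.465
v 0.442 4.566 -3.013
v 0.243 3.465 -3.35
v 0.217 4.511 -2.899
v 0.103 3.376 -3.152
v 0.077 4.422 -2.701
v 0.079 3.274 -2.916
v 0.053 4.32 -2.465
v 0.178 3.181 -2.696
v 0.152 4.228 -2.245
v 0.376 3.12 -2.542
v 0.35 4.166 -2.091
v 0.629 3.103 -2.49
v 0.603 4.15 -2.039
f 2 4 1
f 5 2 1
f 1 4 3
f 3 5 1
f 2 8 4
f 6 2 5
f 6 8 2
f 4 8 3
f 7 5 3
f 3 8 7
f 7 6 5
f 8 6 7
f 9 46 25
f 46 20 49
f 25 49 14
f 46 49 25
f 9 25 21
f 25 14 26
f 21 26 10
f 25 26 21
f 9 21 30
f 21 10 31
f 30 31 16
f 21 31 30
f 9 30 42
f 30 16 45
f 42 45 19
f 30 45 42
f 9 42 46
f 42 19 50
f 46 50 20
f 42 50 46
f 10 26 37
f 26 14 40
f 37 40 18
f 26 40 37
f 14 49 27
f 49 20 48
f 27 48 13
f 49 48 27
f 20 50 47
f 50 19 43
f 47 43 11
f 50 43 47
f 19 45 44
f 45 16 32
f 44 32 15
f 45 32 44
f 16 31 36
f 31 10 33
f 36 33 17
f 31 33 36
f 12 38 24
f 38 18 39
f 24 39 13
f 38 39 24
f 12 24 22
f 24 13 23
f 22 23 11
f 24 23 22
f 12 22 29
f 22 11 28
f 29 28 15
f 22 28 29
f 12 29 34
f 29 15 35
f 34 35 17
f 29 35 34
f 12 34 38
f 34 17 41
f 38 41 18
f 34 41 38
f 13 39 27
f 39 18 40
f 27 40 14
f 39 40 27
f 11 23 47
f 23 13 48
f 47 48 20
f 23 48 47
f 15 28 44
f 28 11 43
f 44 43 19
f 28 43 44
f 17 35 36
f 35 15 32
f 36 32 16
f 35 32 36
f 18 41 37
f 41 17 33
f 37 33 10
f 41 33 37
f 52 51 55
f 52 55 53
f 53 55 56
f 53 56 54
f 55 51 57
f 55 57 56
f 56 57 58
f 56 58 54
f 57 51 59
f 57 59 58
f 58 59 60
f 58 60 54
f 59 51 61
f 59 61 60
f 60 61 62
f 60 62 54
f 61 51 63
f 61 63 62
f 62 63 64
f 62 64 54
f 63 51 65
f 63 65 64
f 64 65 66
f 64 66 54
f 65 51 67
f 65 67 66
f 66 67 68
f 66 68 54
f 67 51 69
f 67 69 68
f 68 69 70
f 68 70 54
f 69 51 71
f 69 71 70
f 70 71 72
f 70 72 54
f 71 51 73
f 71 73 72
f 72 73 74
f 72 74 54
f 73 51 75
f 73 75 74
f 74 75 76
f 74 76 54
f 75 51 77
f 75 77 76
f 76 77 78
f 76 78 54
f 77 51 52
f 77 52 78
f 78 52 53
f 78 53 54



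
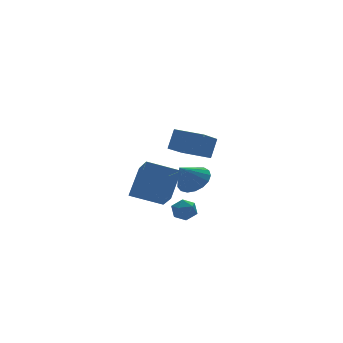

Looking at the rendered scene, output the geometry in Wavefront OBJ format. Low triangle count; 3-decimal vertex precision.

v 0.629 0.057 -1.544
v 1.345 0.307 -0.877
v -0.329 -0.157 -0.436
v 1.131 0.728 -0.981
v 0.802 0.995 -1.214
v 0.433 1.047 -1.522
v 0.109 0.872 -1.836
v -0.096 0.51 -2.082
v -0.134 0.045 -2.206
v 0.001 -0.418 -2.177
v 0.281 -0.773 -2.004
v 0.64 -0.937 -1.725
v 0.997 -0.874 -1.405
v 1.269 -0.597 -1.117
v 1.395 -0.171 -0.926
v -2.436 -3.406 -1.585
v -2.091 -3.283 -2.212
v -1.749 -4.337 -1.388
v -1.404 -4.214 -2.015
v -1.322 -3.754 -1.46
v -1.747 -3.179 -1.582
v -2.093 -4.441 -2.018
v -2.518 -3.866 -2.14
v -1.879 -3.923 -2.479
v -1.403 -3.499 -2.134
v -2.437 -4.121 -1.466
v -1.961 -3.697 -1.121
v -0.303 0.85 -3.016
v -1.957 1.648 -2.33
v -0.039 2.266 -4.027
v -1.693 3.064 -3.341
v 0.753 1.736 -1.499
v -0.901 2.534 -0.813
v 1.017 3.152 -2.51
v -0.637 3.95 -1.824
v -1.624 -4.633 2.238
v -1.126 -4.351 3.36
v -2.616 -3.371 2.361
v -2.118 -3.089 3.484
v -0.282 -3.491 1.356
v 0.216 -3.209 2.479
v -1.274 -2.229 1.48
v -0.776 -1.947 2.602
f 2 1 4
f 2 4 3
f 4 1 5
f 4 5 3
f 5 1 6
f 5 6 3
f 6 1 7
f 6 7 3
f 7 1 8
f 7 8 3
f 8 1 9
f 8 9 3
f 9 1 10
f 9 10 3
f 10 1 11
f 10 11 3
f 11 1 12
f 11 12 3
f 12 1 13
f 12 13 3
f 13 1 14
f 13 14 3
f 14 1 15
f 14 15 3
f 15 1 2
f 15 2 3
f 16 27 21
f 16 21 17
f 16 17 23
f 16 23 26
f 16 26 27
f 17 21 25
f 21 27 20
f 27 26 18
f 26 23 22
f 23 17 24
f 19 25 20
f 19 20 18
f 19 18 22
f 19 22 24
f 19 24 25
f 20 25 21
f 18 20 27
f 22 18 26
f 24 22 23
f 25 24 17
f 29 31 28
f 32 29 28
f 28 31 30
f 30 32 28
f 29 35 31
f 33 29 32
f 33 35 29
f 31 35 30
f 34 32 30
f 30 35 34
f 34 33 32
f 35 33 34
f 37 39 36
f 40 37 36
f 36 39 38
f 38 40 36
f 37 43 39
f 41 37 40
f 41 43 37
f 39 43 38
f 42 40 38
f 38 43 42
f 42 41 40
f 43 41 42



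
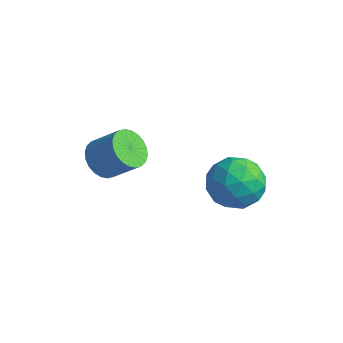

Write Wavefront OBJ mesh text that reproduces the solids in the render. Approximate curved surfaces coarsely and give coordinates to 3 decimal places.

v -1.476 -1.535 -3.276
v -0.832 -1.627 -3.897
v 0.221 -1.217 -2.866
v -0.424 -1.125 -2.244
v -0.921 -1.29 -3.94
v 0.132 -0.88 -2.909
v -1.094 -0.99 -3.882
v -0.041 -0.581 -2.85
v -1.326 -0.774 -3.732
v -0.273 -0.364 -2.7
v -1.581 -0.673 -3.512
v -0.528 -0.263 -2.48
v -1.82 -0.703 -3.256
v -0.767 -0.293 -2.225
v -2.006 -0.86 -3.003
v -0.953 -0.45 -1.972
v -2.112 -1.12 -2.792
v -1.059 -0.71 -1.761
v -2.121 -1.443 -2.654
v -1.068 -1.033 -1.623
v -2.032 -1.78 -2.611
v -0.979 -1.37 -1.58
v -1.859 -2.079 -2.67
v -0.806 -1.67 -1.638
v -1.627 -2.296 -2.82
v -0.574 -1.886 -1.788
v -1.372 -2.397 -3.04
v -0.319 -1.987 -2.008
v -1.133 -2.367 -3.295
v -0.08 -1.957 -2.264
v -0.947 -2.21 -3.548
v 0.106 -1.8 -2.517
v -0.841 -1.95 -3.759
v 0.212 -1.54 -2.728
v 2.097 1.484 -3.342
v 2.819 1.814 -4.282
v 3.301 -0.054 -2.958
v 4.023 0.276 -3.898
v 3.968 0.978 -2.889
v 3.224 1.928 -3.126
v 2.896 -0.168 -4.114
v 2.152 0.782 -4.351
v 3.312 0.793 -4.759
v 3.975 1.501 -4.002
v 2.145 0.259 -3.238
v 2.808 0.967 -2.481
v 2.352 1.784 -3.846
v 3.768 -0.024 -3.394
v 3.736 0.389 -2.801
v 4.16 0.582 -3.354
v 2.591 1.851 -3.166
v 3.015 2.045 -3.719
v 3.69 1.553 -2.9
v 3.105 -0.285 -3.521
v 3.529 -0.091 -4.074
v 1.96 1.178 -3.886
v 2.384 1.371 -4.439
v 2.43 0.207 -4.34
v 3.066 1.378 -4.679
v 3.774 0.474 -4.453
v 3.112 0.213 -4.58
v 2.674 0.771 -4.719
v 3.456 1.794 -4.234
v 4.164 0.89 -4.008
v 4.132 1.302 -3.415
v 3.694 1.861 -3.555
v 3.746 1.194 -4.514
v 1.956 0.87 -3.232
v 2.664 -0.034 -3.006
v 2.426 -0.101 -3.685
v 1.988 0.458 -3.825
v 2.346 1.286 -2.787
v 3.054 0.382 -2.561
v 3.446 0.989 -2.521
v 3.008 1.547 -2.66
v 2.374 0.566 -2.726
f 2 1 5
f 2 5 3
f 3 5 6
f 3 6 4
f 5 1 7
f 5 7 6
f 6 7 8
f 6 8 4
f 7 1 9
f 7 9 8
f 8 9 10
f 8 10 4
f 9 1 11
f 9 11 10
f 10 11 12
f 10 12 4
f 11 1 13
f 11 13 12
f 12 13 14
f 12 14 4
f 13 1 15
f 13 15 14
f 14 15 16
f 14 16 4
f 15 1 17
f 15 17 16
f 16 17 18
f 16 18 4
f 17 1 19
f 17 19 18
f 18 19 20
f 18 20 4
f 19 1 21
f 19 21 20
f 20 21 22
f 20 22 4
f 21 1 23
f 21 23 22
f 22 23 24
f 22 24 4
f 23 1 25
f 23 25 24
f 24 25 26
f 24 26 4
f 25 1 27
f 25 27 26
f 26 27 28
f 26 28 4
f 27 1 29
f 27 29 28
f 28 29 30
f 28 30 4
f 29 1 31
f 29 31 30
f 30 31 32
f 30 32 4
f 31 1 33
f 31 33 32
f 32 33 34
f 32 34 4
f 33 1 2
f 33 2 34
f 34 2 3
f 34 3 4
f 35 72 51
f 72 46 75
f 51 75 40
f 72 75 51
f 35 51 47
f 51 40 52
f 47 52 36
f 51 52 47
f 35 47 56
f 47 36 57
f 56 57 42
f 47 57 56
f 35 56 68
f 56 42 71
f 68 71 45
f 56 71 68
f 35 68 72
f 68 45 76
f 72 76 46
f 68 76 72
f 36 52 63
f 52 40 66
f 63 66 44
f 52 66 63
f 40 75 53
f 75 46 74
f 53 74 39
f 75 74 53
f 46 76 73
f 76 45 69
f 73 69 37
f 76 69 73
f 45 71 70
f 71 42 58
f 70 58 41
f 71 58 70
f 42 57 62
f 57 36 59
f 62 59 43
f 57 59 62
f 38 64 50
f 64 44 65
f 50 65 39
f 64 65 50
f 38 50 48
f 50 39 49
f 48 49 37
f 50 49 48
f 38 48 55
f 48 37 54
f 55 54 41
f 48 54 55
f 38 55 60
f 55 41 61
f 60 61 43
f 55 61 60
f 38 60 64
f 60 43 67
f 64 67 44
f 60 67 64
f 39 65 53
f 65 44 66
f 53 66 40
f 65 66 53
f 37 49 73
f 49 39 74
f 73 74 46
f 49 74 73
f 41 54 70
f 54 37 69
f 70 69 45
f 54 69 70
f 43 61 62
f 61 41 58
f 62 58 42
f 61 58 62
f 44 67 63
f 67 43 59
f 63 59 36
f 67 59 63



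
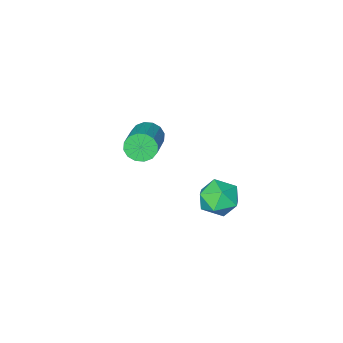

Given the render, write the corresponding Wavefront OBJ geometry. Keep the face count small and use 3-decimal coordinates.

v -2.476 3.568 -1.707
v -1.854 3.679 -0.879
v -3.366 2.401 -0.881
v -2.744 2.512 -0.053
v -3.393 3.28 -0.324
v -2.843 4.001 -0.834
v -2.377 2.079 -0.926
v -1.827 2.8 -1.436
v -1.793 2.759 -0.396
v -2.421 3.501 -0.025
v -2.799 2.579 -1.735
v -3.427 3.321 -1.364
v -2.964 -2.791 -1.018
v -2.411 -3.019 -1.534
v -1.104 -1.697 -0.719
v -1.656 -1.469 -0.202
v -2.608 -2.711 -1.718
v -1.3 -1.389 -0.903
v -2.9 -2.424 -1.715
v -1.592 -1.103 -0.899
v -3.209 -2.236 -1.524
v -1.901 -0.914 -0.709
v -3.452 -2.197 -1.198
v -2.145 -0.875 -0.382
v -3.565 -2.316 -0.823
v -2.257 -0.995 -0.008
v -3.516 -2.563 -0.501
v -2.209 -1.241 0.314
v -3.32 -2.871 -0.317
v -2.012 -1.549 0.498
v -3.028 -3.157 -0.321
v -1.72 -1.836 0.495
v -2.719 -3.346 -0.511
v -1.411 -2.024 0.304
v -2.475 -3.385 -0.838
v -1.168 -2.063 -0.022
v -2.363 -3.265 -1.212
v -1.055 -1.944 -0.397
f 1 12 6
f 1 6 2
f 1 2 8
f 1 8 11
f 1 11 12
f 2 6 10
f 6 12 5
f 12 11 3
f 11 8 7
f 8 2 9
f 4 10 5
f 4 5 3
f 4 3 7
f 4 7 9
f 4 9 10
f 5 10 6
f 3 5 12
f 7 3 11
f 9 7 8
f 10 9 2
f 14 13 17
f 14 17 15
f 15 17 18
f 15 18 16
f 17 13 19
f 17 19 18
f 18 19 20
f 18 20 16
f 19 13 21
f 19 21 20
f 20 21 22
f 20 22 16
f 21 13 23
f 21 23 22
f 22 23 24
f 22 24 16
f 23 13 25
f 23 25 24
f 24 25 26
f 24 26 16
f 25 13 27
f 25 27 26
f 26 27 28
f 26 28 16
f 27 13 29
f 27 29 28
f 28 29 30
f 28 30 16
f 29 13 31
f 29 31 30
f 30 31 32
f 30 32 16
f 31 13 33
f 31 33 32
f 32 33 34
f 32 34 16
f 33 13 35
f 33 35 34
f 34 35 36
f 34 36 16
f 35 13 37
f 35 37 36
f 36 37 38
f 36 38 16
f 37 13 14
f 37 14 38
f 38 14 15
f 38 15 16



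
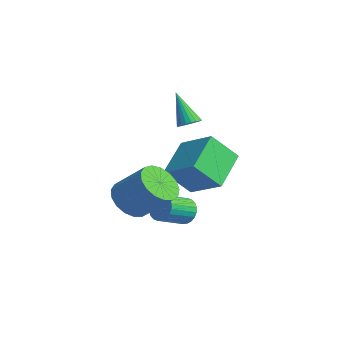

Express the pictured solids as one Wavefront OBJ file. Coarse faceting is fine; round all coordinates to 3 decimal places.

v -1.379 0.273 0.573
v -0.984 -0.059 0.734
v -2.201 0.027 2.087
v -0.91 0.14 0.806
v -0.917 0.362 0.839
v -1.004 0.569 0.825
v -1.156 0.724 0.768
v -1.346 0.802 0.677
v -1.542 0.788 0.568
v -1.709 0.685 0.46
v -1.82 0.51 0.372
v -1.854 0.295 0.318
v -1.806 0.076 0.309
v -1.684 -0.109 0.345
v -1.51 -0.228 0.421
v -1.312 -0.261 0.523
v -1.126 -0.201 0.634
v 1.2 -1.068 -3.149
v 1.625 -1.181 -3.641
v 1.905 -2.385 -3.124
v 1.48 -2.272 -2.631
v 1.779 -1.07 -3.467
v 2.058 -2.274 -2.949
v 1.844 -0.959 -3.244
v 2.124 -2.163 -2.726
v 1.812 -0.865 -3.006
v 2.091 -2.069 -2.489
v 1.686 -0.801 -2.791
v 1.966 -2.005 -2.273
v 1.487 -0.778 -2.63
v 1.766 -1.982 -2.112
v 1.243 -0.799 -2.548
v 1.523 -2.003 -2.03
v 0.994 -0.862 -2.557
v 1.273 -2.065 -2.039
v 0.775 -0.955 -2.656
v 1.055 -2.159 -2.139
v 0.622 -1.066 -2.831
v 0.901 -2.27 -2.313
v 0.556 -1.177 -3.054
v 0.836 -2.381 -2.536
v 0.589 -1.271 -3.291
v 0.868 -2.475 -2.774
v 0.714 -1.335 -3.507
v 0.994 -2.539 -2.989
v 0.914 -1.358 -3.668
v 1.193 -2.562 -3.15
v 1.157 -1.337 -3.75
v 1.437 -2.541 -3.232
v 1.407 -1.275 -3.741
v 1.686 -2.478 -3.223
v 1.917 -3.731 -1.759
v 2.519 -3.478 -2.476
v 3.586 -2.676 -1.298
v 2.983 -2.929 -0.581
v 2.222 -3.122 -2.45
v 3.289 -2.32 -1.272
v 1.856 -2.906 -2.265
v 2.922 -2.104 -1.087
v 1.503 -2.878 -1.965
v 2.569 -2.076 -0.787
v 1.245 -3.046 -1.617
v 2.311 -2.244 -0.439
v 1.141 -3.371 -1.302
v 2.207 -2.569 -0.124
v 1.215 -3.778 -1.092
v 2.281 -2.976 0.087
v 1.449 -4.174 -1.034
v 2.516 -3.372 0.144
v 1.791 -4.469 -1.143
v 2.857 -3.667 0.036
v 2.162 -4.595 -1.392
v 3.228 -3.793 -0.214
v 2.476 -4.523 -1.726
v 3.542 -3.721 -0.548
v 2.663 -4.269 -2.068
v 3.729 -3.467 -0.889
v 2.678 -3.892 -2.338
v 3.744 -3.09 -1.16
v -0.949 -1.087 -1.834
v -2.082 0.217 -0.768
v -0.783 0.068 -3.07
v -1.915 1.372 -2.004
v 0.575 -0.432 -1.016
v -0.557 0.872 0.05
v 0.742 0.723 -2.252
v -0.391 2.027 -1.186
f 2 1 4
f 2 4 3
f 4 1 5
f 4 5 3
f 5 1 6
f 5 6 3
f 6 1 7
f 6 7 3
f 7 1 8
f 7 8 3
f 8 1 9
f 8 9 3
f 9 1 10
f 9 10 3
f 10 1 11
f 10 11 3
f 11 1 12
f 11 12 3
f 12 1 13
f 12 13 3
f 13 1 14
f 13 14 3
f 14 1 15
f 14 15 3
f 15 1 16
f 15 16 3
f 16 1 17
f 16 17 3
f 17 1 2
f 17 2 3
f 19 18 22
f 19 22 20
f 20 22 23
f 20 23 21
f 22 18 24
f 22 24 23
f 23 24 25
f 23 25 21
f 24 18 26
f 24 26 25
f 25 26 27
f 25 27 21
f 26 18 28
f 26 28 27
f 27 28 29
f 27 29 21
f 28 18 30
f 28 30 29
f 29 30 31
f 29 31 21
f 30 18 32
f 30 32 31
f 31 32 33
f 31 33 21
f 32 18 34
f 32 34 33
f 33 34 35
f 33 35 21
f 34 18 36
f 34 36 35
f 35 36 37
f 35 37 21
f 36 18 38
f 36 38 37
f 37 38 39
f 37 39 21
f 38 18 40
f 38 40 39
f 39 40 41
f 39 41 21
f 40 18 42
f 40 42 41
f 41 42 43
f 41 43 21
f 42 18 44
f 42 44 43
f 43 44 45
f 43 45 21
f 44 18 46
f 44 46 45
f 45 46 47
f 45 47 21
f 46 18 48
f 46 48 47
f 47 48 49
f 47 49 21
f 48 18 50
f 48 50 49
f 49 50 51
f 49 51 21
f 50 18 19
f 50 19 51
f 51 19 20
f 51 20 21
f 53 52 56
f 53 56 54
f 54 56 57
f 54 57 55
f 56 52 58
f 56 58 57
f 57 58 59
f 57 59 55
f 58 52 60
f 58 60 59
f 59 60 61
f 59 61 55
f 60 52 62
f 60 62 61
f 61 62 63
f 61 63 55
f 62 52 64
f 62 64 63
f 63 64 65
f 63 65 55
f 64 52 66
f 64 66 65
f 65 66 67
f 65 67 55
f 66 52 68
f 66 68 67
f 67 68 69
f 67 69 55
f 68 52 70
f 68 70 69
f 69 70 71
f 69 71 55
f 70 52 72
f 70 72 71
f 71 72 73
f 71 73 55
f 72 52 74
f 72 74 73
f 73 74 75
f 73 75 55
f 74 52 76
f 74 76 75
f 75 76 77
f 75 77 55
f 76 52 78
f 76 78 77
f 77 78 79
f 77 79 55
f 78 52 53
f 78 53 79
f 79 53 54
f 79 54 55
f 81 83 80
f 84 81 80
f 80 83 82
f 82 84 80
f 81 87 83
f 85 81 84
f 85 87 81
f 83 87 82
f 86 84 82
f 82 87 86
f 86 85 84
f 87 85 86



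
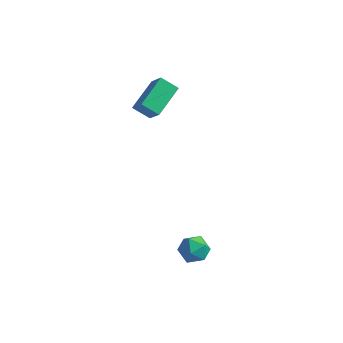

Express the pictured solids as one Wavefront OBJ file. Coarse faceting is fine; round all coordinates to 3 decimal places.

v 0.234 -1.04 -3.765
v 0.942 -0.685 -3.513
v 0.938 -1.975 -4.427
v 1.646 -1.62 -4.175
v 1.158 -2.007 -3.626
v 0.723 -1.43 -3.217
v 1.157 -1.23 -4.723
v 0.722 -0.653 -4.314
v 1.512 -0.803 -4.106
v 1.513 -1.283 -3.428
v 0.367 -1.377 -4.512
v 0.368 -1.857 -3.834
v -4.451 2.232 1.432
v -3.691 1.812 2.289
v -4.389 3.94 2.217
v -3.63 3.519 3.073
v -3.63 2.481 0.827
v -2.871 2.06 1.683
v -3.569 4.188 1.611
v -2.809 3.768 2.468
f 1 12 6
f 1 6 2
f 1 2 8
f 1 8 11
f 1 11 12
f 2 6 10
f 6 12 5
f 12 11 3
f 11 8 7
f 8 2 9
f 4 10 5
f 4 5 3
f 4 3 7
f 4 7 9
f 4 9 10
f 5 10 6
f 3 5 12
f 7 3 11
f 9 7 8
f 10 9 2
f 14 16 13
f 17 14 13
f 13 16 15
f 15 17 13
f 14 20 16
f 18 14 17
f 18 20 14
f 16 20 15
f 19 17 15
f 15 20 19
f 19 18 17
f 20 18 19



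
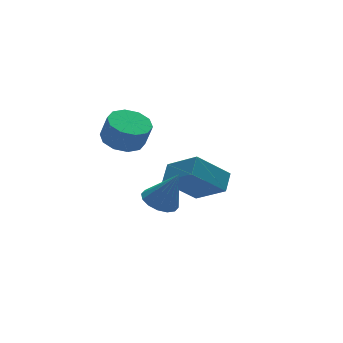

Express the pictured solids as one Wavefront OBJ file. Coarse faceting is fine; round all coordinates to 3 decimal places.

v -3.096 -1.812 0.323
v -2.441 -2.246 -0.052
v -2.444 -2.308 2.037
v -2.285 -1.828 0.01
v -2.345 -1.406 0.155
v -2.607 -1.093 0.345
v -3 -0.972 0.529
v -3.419 -1.077 0.658
v -3.751 -1.378 0.697
v -3.908 -1.796 0.636
v -3.847 -2.218 0.491
v -3.585 -2.531 0.301
v -3.192 -2.652 0.117
v -2.774 -2.547 -0.012
v -0.185 0.734 -0.317
v 0.457 1.463 0.239
v -0.891 2.202 -1.425
v -0.248 2.931 -0.868
v 1.368 0.429 -1.712
v 2.011 1.158 -1.155
v 0.663 1.897 -2.819
v 1.305 2.626 -2.263
v -3.608 0.615 2.966
v -2.768 0.149 2.689
v -2.571 -0.18 3.837
v -3.412 0.285 4.114
v -2.624 0.733 2.832
v -2.428 0.404 3.979
v -2.857 1.272 3.026
v -2.66 0.942 4.174
v -3.376 1.559 3.197
v -3.18 1.23 4.345
v -3.984 1.486 3.28
v -3.788 1.157 4.428
v -4.449 1.08 3.243
v -4.252 0.751 4.391
v -4.592 0.496 3.101
v -4.396 0.167 4.248
v -4.36 -0.042 2.906
v -4.163 -0.372 4.054
v -3.84 -0.33 2.735
v -3.644 -0.659 3.883
v -3.232 -0.257 2.652
v -3.036 -0.586 3.8
f 2 1 4
f 2 4 3
f 4 1 5
f 4 5 3
f 5 1 6
f 5 6 3
f 6 1 7
f 6 7 3
f 7 1 8
f 7 8 3
f 8 1 9
f 8 9 3
f 9 1 10
f 9 10 3
f 10 1 11
f 10 11 3
f 11 1 12
f 11 12 3
f 12 1 13
f 12 13 3
f 13 1 14
f 13 14 3
f 14 1 2
f 14 2 3
f 16 18 15
f 19 16 15
f 15 18 17
f 17 19 15
f 16 22 18
f 20 16 19
f 20 22 16
f 18 22 17
f 21 19 17
f 17 22 21
f 21 20 19
f 22 20 21
f 24 23 27
f 24 27 25
f 25 27 28
f 25 28 26
f 27 23 29
f 27 29 28
f 28 29 30
f 28 30 26
f 29 23 31
f 29 31 30
f 30 31 32
f 30 32 26
f 31 23 33
f 31 33 32
f 32 33 34
f 32 34 26
f 33 23 35
f 33 35 34
f 34 35 36
f 34 36 26
f 35 23 37
f 35 37 36
f 36 37 38
f 36 38 26
f 37 23 39
f 37 39 38
f 38 39 40
f 38 40 26
f 39 23 41
f 39 41 40
f 40 41 42
f 40 42 26
f 41 23 43
f 41 43 42
f 42 43 44
f 42 44 26
f 43 23 24
f 43 24 44
f 44 24 25
f 44 25 26



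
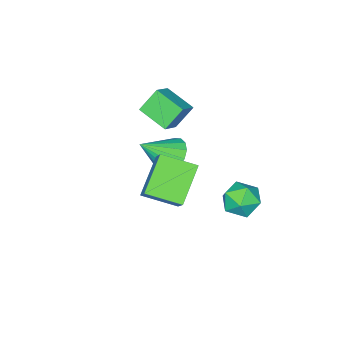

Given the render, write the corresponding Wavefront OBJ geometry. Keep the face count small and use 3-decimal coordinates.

v 1.651 0.302 0.353
v 2.417 1.312 1.728
v 3.128 0.842 -0.866
v 3.893 1.852 0.508
v 2.527 -1.012 0.832
v 3.292 -0.002 2.206
v 4.003 -0.472 -0.388
v 4.769 0.538 0.987
v -0.123 -3.975 0.552
v -0.91 -3.681 1.57
v -0.215 -2.518 0.06
v -1.002 -2.224 1.079
v 0.822 -3.696 1.201
v 0.035 -3.402 2.22
v 0.73 -2.239 0.71
v -0.057 -1.945 1.728
v 0.783 -1.81 -0.837
v 1.197 -2.306 -1.574
v 1.977 -2.53 0.317
v 1.433 -1.901 -1.566
v 1.52 -1.475 -1.39
v 1.439 -1.126 -1.088
v 1.207 -0.933 -0.728
v 0.879 -0.941 -0.394
v 0.528 -1.148 -0.161
v 0.236 -1.507 -0.083
v 0.07 -1.935 -0.178
v 0.066 -2.334 -0.424
v 0.227 -2.613 -0.764
v 0.516 -2.709 -1.122
v 0.866 -2.598 -1.414
v 0.123 2.582 -1.8
v 1.05 2.811 -1.756
v 0.33 1.529 -0.684
v 1.257 1.758 -0.64
v 0.596 2.381 -0.34
v 0.468 3.032 -1.029
v 0.912 1.308 -1.411
v 0.784 1.959 -2.1
v 1.538 2.024 -1.515
v 1.343 2.687 -0.854
v 0.037 1.653 -1.586
v -0.158 2.316 -0.925
f 2 4 1
f 5 2 1
f 1 4 3
f 3 5 1
f 2 8 4
f 6 2 5
f 6 8 2
f 4 8 3
f 7 5 3
f 3 8 7
f 7 6 5
f 8 6 7
f 10 12 9
f 13 10 9
f 9 12 11
f 11 13 9
f 10 16 12
f 14 10 13
f 14 16 10
f 12 16 11
f 15 13 11
f 11 16 15
f 15 14 13
f 16 14 15
f 18 17 20
f 18 20 19
f 20 17 21
f 20 21 19
f 21 17 22
f 21 22 19
f 22 17 23
f 22 23 19
f 23 17 24
f 23 24 19
f 24 17 25
f 24 25 19
f 25 17 26
f 25 26 19
f 26 17 27
f 26 27 19
f 27 17 28
f 27 28 19
f 28 17 29
f 28 29 19
f 29 17 30
f 29 30 19
f 30 17 31
f 30 31 19
f 31 17 18
f 31 18 19
f 32 43 37
f 32 37 33
f 32 33 39
f 32 39 42
f 32 42 43
f 33 37 41
f 37 43 36
f 43 42 34
f 42 39 38
f 39 33 40
f 35 41 36
f 35 36 34
f 35 34 38
f 35 38 40
f 35 40 41
f 36 41 37
f 34 36 43
f 38 34 42
f 40 38 39
f 41 40 33



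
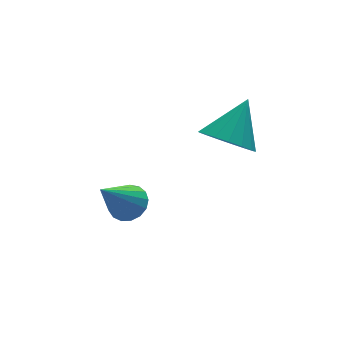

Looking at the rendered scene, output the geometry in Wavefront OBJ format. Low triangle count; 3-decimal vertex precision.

v 0.589 2.359 -3.759
v 1.004 1.703 -3.68
v -0.629 1.781 -2.161
v 1.179 1.947 -3.458
v 1.219 2.285 -3.305
v 1.115 2.64 -3.256
v 0.89 2.931 -3.322
v 0.596 3.091 -3.488
v 0.301 3.083 -3.716
v 0.071 2.909 -3.954
v -0.039 2.61 -4.147
v -0.006 2.253 -4.251
v 0.163 1.92 -4.242
v 0.43 1.688 -4.123
v 0.733 1.61 -3.92
v 3.393 0.447 0.055
v 4.132 0.63 -0.654
v 4.487 1.173 1.385
v 3.859 1.047 -0.656
v 3.479 1.326 -0.496
v 3.079 1.403 -0.209
v 2.751 1.262 0.138
v 2.57 0.934 0.466
v 2.578 0.494 0.699
v 2.772 0.044 0.785
v 3.108 -0.314 0.704
v 3.509 -0.497 0.474
v 3.884 -0.465 0.147
v 4.146 -0.223 -0.2
v 4.235 0.172 -0.489
f 2 1 4
f 2 4 3
f 4 1 5
f 4 5 3
f 5 1 6
f 5 6 3
f 6 1 7
f 6 7 3
f 7 1 8
f 7 8 3
f 8 1 9
f 8 9 3
f 9 1 10
f 9 10 3
f 10 1 11
f 10 11 3
f 11 1 12
f 11 12 3
f 12 1 13
f 12 13 3
f 13 1 14
f 13 14 3
f 14 1 15
f 14 15 3
f 15 1 2
f 15 2 3
f 17 16 19
f 17 19 18
f 19 16 20
f 19 20 18
f 20 16 21
f 20 21 18
f 21 16 22
f 21 22 18
f 22 16 23
f 22 23 18
f 23 16 24
f 23 24 18
f 24 16 25
f 24 25 18
f 25 16 26
f 25 26 18
f 26 16 27
f 26 27 18
f 27 16 28
f 27 28 18
f 28 16 29
f 28 29 18
f 29 16 30
f 29 30 18
f 30 16 17
f 30 17 18

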